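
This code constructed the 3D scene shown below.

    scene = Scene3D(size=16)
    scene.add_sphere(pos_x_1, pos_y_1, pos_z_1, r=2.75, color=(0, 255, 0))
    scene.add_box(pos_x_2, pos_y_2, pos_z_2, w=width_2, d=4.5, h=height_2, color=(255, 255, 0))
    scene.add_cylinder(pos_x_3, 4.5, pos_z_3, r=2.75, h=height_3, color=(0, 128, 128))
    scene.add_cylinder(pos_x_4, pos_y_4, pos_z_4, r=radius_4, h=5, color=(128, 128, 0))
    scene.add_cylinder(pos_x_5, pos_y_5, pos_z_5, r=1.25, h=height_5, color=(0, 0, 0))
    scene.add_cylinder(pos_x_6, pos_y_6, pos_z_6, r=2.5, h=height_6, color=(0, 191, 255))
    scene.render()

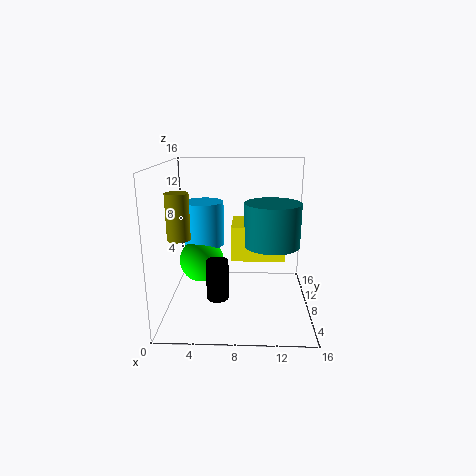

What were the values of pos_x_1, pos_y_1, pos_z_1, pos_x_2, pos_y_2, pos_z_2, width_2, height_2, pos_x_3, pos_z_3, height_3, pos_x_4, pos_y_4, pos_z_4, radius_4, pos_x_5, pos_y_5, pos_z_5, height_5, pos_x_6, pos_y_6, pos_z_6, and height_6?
pos_x_1 = 3.25, pos_y_1 = 11.75, pos_z_1 = 3.75, pos_x_2 = 7.5, pos_y_2 = 3.75, pos_z_2 = 7, width_2 = 5.25, height_2 = 3.5, pos_x_3 = 11.5, pos_z_3 = 8.5, height_3 = 4.25, pos_x_4 = 1.75, pos_y_4 = 6.5, pos_z_4 = 8.25, radius_4 = 1.25, pos_x_5 = 5.75, pos_y_5 = 6.75, pos_z_5 = 1.25, height_5 = 4.5, pos_x_6 = 3.5, pos_y_6 = 13, pos_z_6 = 5.5, height_6 = 5.5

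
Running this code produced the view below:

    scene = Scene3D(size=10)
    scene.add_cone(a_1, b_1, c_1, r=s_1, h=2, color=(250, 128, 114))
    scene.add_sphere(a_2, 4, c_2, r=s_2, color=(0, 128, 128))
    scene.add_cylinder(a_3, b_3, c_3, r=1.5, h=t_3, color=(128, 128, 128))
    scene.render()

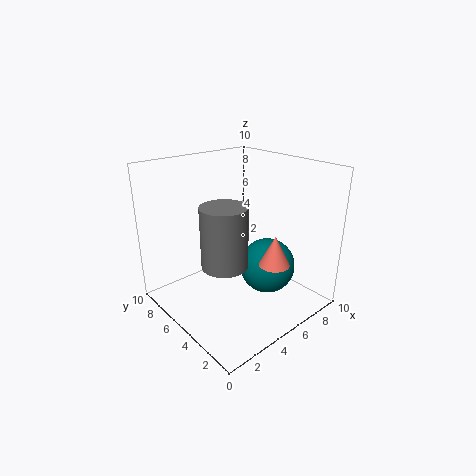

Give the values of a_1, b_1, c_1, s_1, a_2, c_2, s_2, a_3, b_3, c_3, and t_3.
a_1 = 5.5; b_1 = 2; c_1 = 4; s_1 = 1; a_2 = 7; c_2 = 2.5; s_2 = 2; a_3 = 3; b_3 = 4; c_3 = 4; t_3 = 4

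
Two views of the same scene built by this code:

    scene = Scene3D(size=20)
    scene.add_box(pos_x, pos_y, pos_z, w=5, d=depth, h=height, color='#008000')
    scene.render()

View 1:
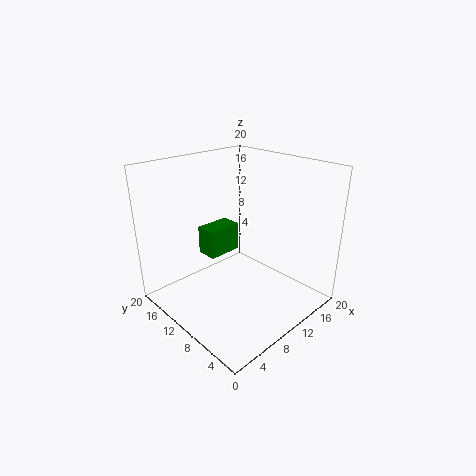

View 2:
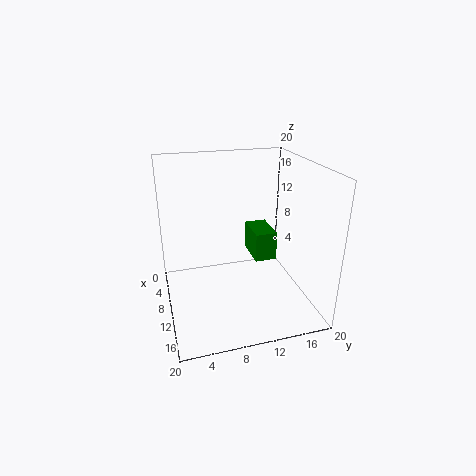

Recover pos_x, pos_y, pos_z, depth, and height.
pos_x = 7; pos_y = 12; pos_z = 7; depth = 3; height = 4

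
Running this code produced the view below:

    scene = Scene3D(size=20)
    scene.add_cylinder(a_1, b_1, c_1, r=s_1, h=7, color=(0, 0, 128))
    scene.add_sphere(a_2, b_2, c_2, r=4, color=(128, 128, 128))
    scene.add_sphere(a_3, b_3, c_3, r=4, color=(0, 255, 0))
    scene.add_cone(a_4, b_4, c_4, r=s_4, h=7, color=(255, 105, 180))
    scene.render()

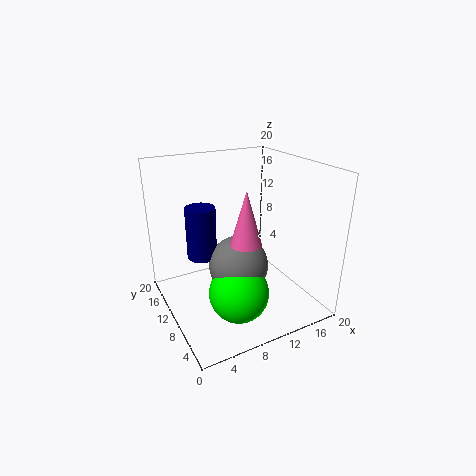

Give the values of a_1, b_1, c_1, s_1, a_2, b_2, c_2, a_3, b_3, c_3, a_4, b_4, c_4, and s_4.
a_1 = 5; b_1 = 11; c_1 = 8; s_1 = 2; a_2 = 9; b_2 = 8; c_2 = 7; a_3 = 8; b_3 = 6; c_3 = 4; a_4 = 9; b_4 = 6; c_4 = 11; s_4 = 2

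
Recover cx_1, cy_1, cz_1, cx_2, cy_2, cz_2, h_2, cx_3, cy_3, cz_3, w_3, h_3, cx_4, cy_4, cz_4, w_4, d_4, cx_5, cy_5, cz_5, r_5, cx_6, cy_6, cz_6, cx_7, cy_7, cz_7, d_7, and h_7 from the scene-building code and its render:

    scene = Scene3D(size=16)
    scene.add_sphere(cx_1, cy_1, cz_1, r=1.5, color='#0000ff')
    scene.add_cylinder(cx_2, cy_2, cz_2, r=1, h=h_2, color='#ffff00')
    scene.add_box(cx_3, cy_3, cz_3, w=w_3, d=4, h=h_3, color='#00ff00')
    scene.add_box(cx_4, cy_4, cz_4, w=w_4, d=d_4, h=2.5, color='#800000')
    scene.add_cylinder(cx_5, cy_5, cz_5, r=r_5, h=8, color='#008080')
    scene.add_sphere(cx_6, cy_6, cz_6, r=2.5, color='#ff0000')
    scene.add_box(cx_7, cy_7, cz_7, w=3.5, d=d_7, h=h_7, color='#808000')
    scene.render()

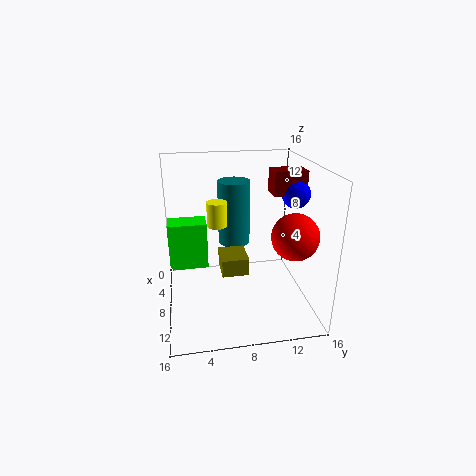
cx_1 = 9, cy_1 = 14, cz_1 = 13, cx_2 = 10, cy_2 = 5.5, cz_2 = 10.5, h_2 = 2.5, cx_3 = 7, cy_3 = 0.5, cz_3 = 5.5, w_3 = 2.5, h_3 = 5, cx_4 = 7, cy_4 = 11.5, cz_4 = 13, w_4 = 2.5, d_4 = 3.5, cx_5 = 2.5, cy_5 = 8.5, cz_5 = 5, r_5 = 2, cx_6 = 11, cy_6 = 13.5, cz_6 = 9, cx_7 = 6, cy_7 = 6, cz_7 = 4, d_7 = 3, h_7 = 2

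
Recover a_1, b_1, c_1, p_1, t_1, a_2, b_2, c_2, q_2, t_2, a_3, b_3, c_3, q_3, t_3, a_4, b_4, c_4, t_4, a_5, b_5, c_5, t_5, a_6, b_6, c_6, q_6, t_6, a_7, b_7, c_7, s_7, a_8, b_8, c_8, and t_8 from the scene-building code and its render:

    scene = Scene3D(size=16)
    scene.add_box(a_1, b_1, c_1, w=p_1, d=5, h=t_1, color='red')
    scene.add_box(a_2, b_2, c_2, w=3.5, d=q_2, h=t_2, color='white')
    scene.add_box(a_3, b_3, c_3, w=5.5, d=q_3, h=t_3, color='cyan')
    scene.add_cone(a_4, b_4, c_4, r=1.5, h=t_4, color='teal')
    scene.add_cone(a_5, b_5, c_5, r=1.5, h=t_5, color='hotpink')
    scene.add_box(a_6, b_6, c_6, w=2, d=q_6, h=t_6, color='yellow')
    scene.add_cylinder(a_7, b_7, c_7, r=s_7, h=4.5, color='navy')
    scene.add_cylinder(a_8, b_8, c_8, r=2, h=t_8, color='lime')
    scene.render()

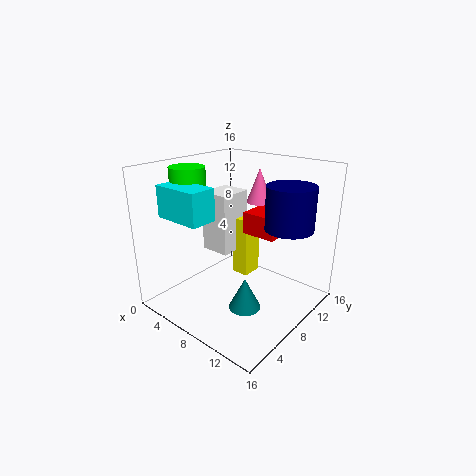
a_1 = 7.5; b_1 = 9.5; c_1 = 8; p_1 = 4; t_1 = 2.5; a_2 = 3; b_2 = 7.5; c_2 = 5.5; q_2 = 4; t_2 = 7; a_3 = 1.5; b_3 = 2.5; c_3 = 10.5; q_3 = 3; t_3 = 3.5; a_4 = 13; b_4 = 3; c_4 = 4; t_4 = 3; a_5 = 7.5; b_5 = 12.5; c_5 = 11; t_5 = 4; a_6 = 6; b_6 = 9.5; c_6 = 2.5; q_6 = 2.5; t_6 = 7; a_7 = 13.5; b_7 = 9.5; c_7 = 10; s_7 = 2.5; a_8 = 2.5; b_8 = 6; c_8 = 11.5; t_8 = 4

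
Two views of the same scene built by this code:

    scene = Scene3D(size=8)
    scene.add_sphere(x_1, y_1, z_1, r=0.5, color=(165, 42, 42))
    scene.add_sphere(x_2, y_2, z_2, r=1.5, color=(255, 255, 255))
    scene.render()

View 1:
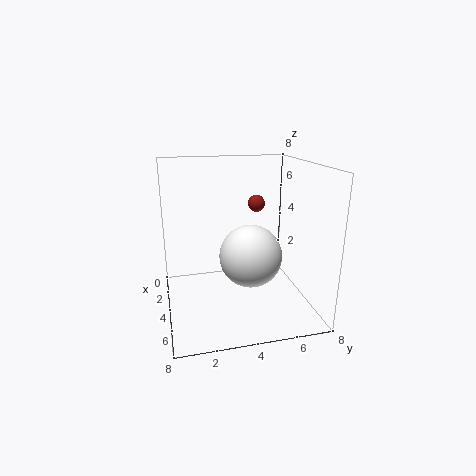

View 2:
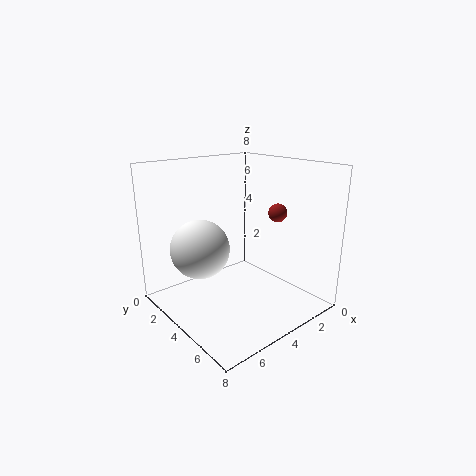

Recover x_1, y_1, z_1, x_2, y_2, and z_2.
x_1 = 2.5; y_1 = 5.5; z_1 = 5.5; x_2 = 6.5; y_2 = 4; z_2 = 4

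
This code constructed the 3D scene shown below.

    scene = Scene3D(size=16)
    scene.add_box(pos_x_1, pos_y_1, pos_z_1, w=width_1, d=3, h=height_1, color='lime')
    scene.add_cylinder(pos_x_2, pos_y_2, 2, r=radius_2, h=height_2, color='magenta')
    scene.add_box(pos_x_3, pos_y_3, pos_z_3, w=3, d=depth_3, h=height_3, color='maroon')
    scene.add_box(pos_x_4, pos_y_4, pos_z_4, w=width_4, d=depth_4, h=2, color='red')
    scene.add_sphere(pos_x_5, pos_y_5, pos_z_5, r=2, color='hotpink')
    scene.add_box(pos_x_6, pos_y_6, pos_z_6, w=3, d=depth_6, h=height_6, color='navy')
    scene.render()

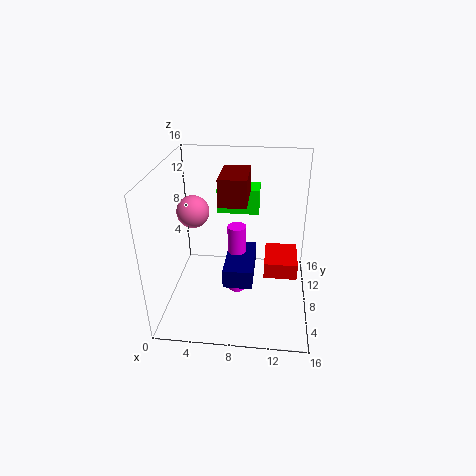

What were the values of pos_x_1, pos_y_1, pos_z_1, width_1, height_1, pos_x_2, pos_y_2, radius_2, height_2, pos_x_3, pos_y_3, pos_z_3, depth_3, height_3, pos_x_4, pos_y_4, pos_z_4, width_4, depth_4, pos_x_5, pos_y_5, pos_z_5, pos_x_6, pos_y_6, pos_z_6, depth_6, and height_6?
pos_x_1 = 5; pos_y_1 = 12; pos_z_1 = 9; width_1 = 5; height_1 = 3; pos_x_2 = 8; pos_y_2 = 7; radius_2 = 1; height_2 = 8; pos_x_3 = 6; pos_y_3 = 7; pos_z_3 = 12; depth_3 = 5; height_3 = 3; pos_x_4 = 11; pos_y_4 = 9; pos_z_4 = 2; width_4 = 4; depth_4 = 5; pos_x_5 = 2; pos_y_5 = 12; pos_z_5 = 9; pos_x_6 = 7; pos_y_6 = 3; pos_z_6 = 5; depth_6 = 6; height_6 = 2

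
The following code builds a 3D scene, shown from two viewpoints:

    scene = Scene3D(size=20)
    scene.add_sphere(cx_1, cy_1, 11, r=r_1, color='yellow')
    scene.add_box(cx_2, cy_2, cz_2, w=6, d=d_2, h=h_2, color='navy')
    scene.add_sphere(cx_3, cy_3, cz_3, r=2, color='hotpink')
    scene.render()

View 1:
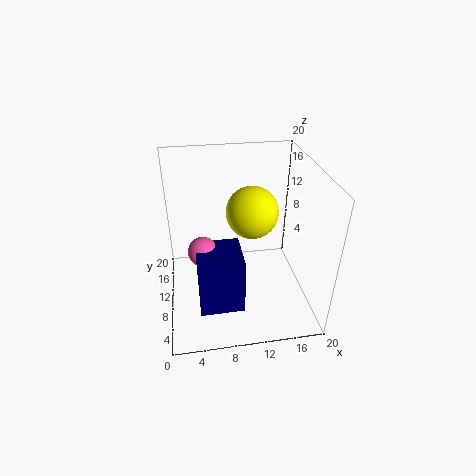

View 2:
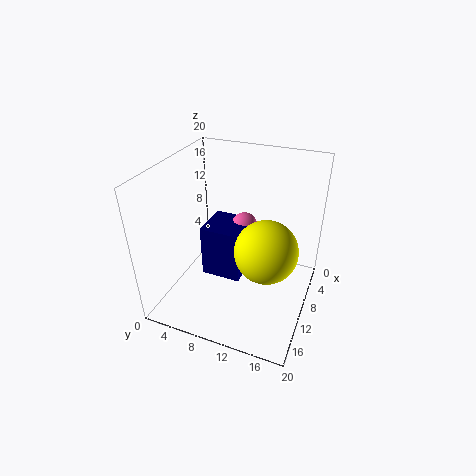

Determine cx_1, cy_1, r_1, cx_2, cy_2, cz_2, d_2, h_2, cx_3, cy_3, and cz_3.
cx_1 = 13; cy_1 = 15; r_1 = 4; cx_2 = 4; cy_2 = 4; cz_2 = 2; d_2 = 6; h_2 = 8; cx_3 = 5; cy_3 = 9; cz_3 = 9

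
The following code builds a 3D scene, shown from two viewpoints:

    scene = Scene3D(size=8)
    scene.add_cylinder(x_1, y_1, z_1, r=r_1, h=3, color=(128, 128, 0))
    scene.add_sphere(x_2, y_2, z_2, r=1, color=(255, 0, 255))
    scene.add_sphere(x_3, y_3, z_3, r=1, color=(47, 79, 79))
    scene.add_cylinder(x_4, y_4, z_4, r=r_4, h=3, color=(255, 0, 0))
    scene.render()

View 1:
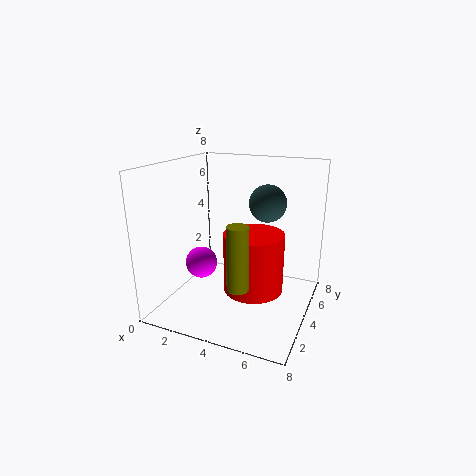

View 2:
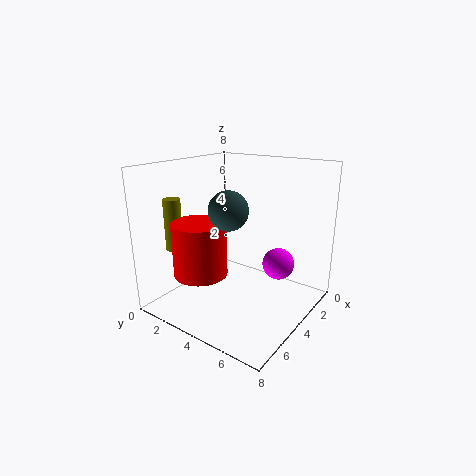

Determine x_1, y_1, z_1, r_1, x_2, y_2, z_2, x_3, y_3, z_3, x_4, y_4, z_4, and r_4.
x_1 = 5.5, y_1 = 0.5, z_1 = 3, r_1 = 0.5, x_2 = 1, y_2 = 5, z_2 = 1.5, x_3 = 5.5, y_3 = 4.5, z_3 = 6, x_4 = 5.5, y_4 = 2.5, z_4 = 2, r_4 = 1.5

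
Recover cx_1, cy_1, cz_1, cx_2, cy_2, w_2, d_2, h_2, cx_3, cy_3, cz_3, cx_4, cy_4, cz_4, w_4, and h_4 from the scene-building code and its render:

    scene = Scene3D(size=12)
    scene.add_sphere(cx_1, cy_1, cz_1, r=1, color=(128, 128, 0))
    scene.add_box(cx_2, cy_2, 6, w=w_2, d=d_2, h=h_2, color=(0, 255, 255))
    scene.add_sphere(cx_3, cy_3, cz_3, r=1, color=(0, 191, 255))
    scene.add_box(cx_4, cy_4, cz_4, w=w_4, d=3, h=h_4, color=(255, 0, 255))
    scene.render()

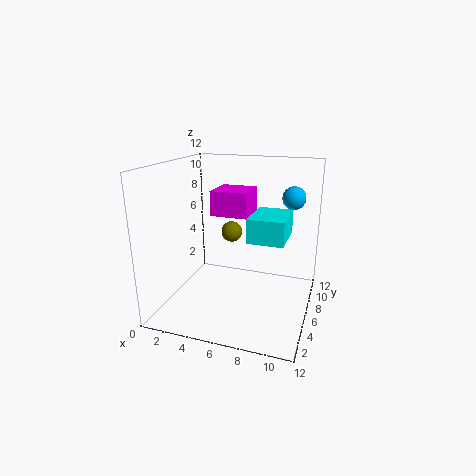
cx_1 = 4; cy_1 = 10; cz_1 = 5; cx_2 = 7; cy_2 = 5; w_2 = 3; d_2 = 4; h_2 = 2; cx_3 = 10; cy_3 = 9; cz_3 = 9; cx_4 = 4; cy_4 = 5; cz_4 = 8; w_4 = 3; h_4 = 2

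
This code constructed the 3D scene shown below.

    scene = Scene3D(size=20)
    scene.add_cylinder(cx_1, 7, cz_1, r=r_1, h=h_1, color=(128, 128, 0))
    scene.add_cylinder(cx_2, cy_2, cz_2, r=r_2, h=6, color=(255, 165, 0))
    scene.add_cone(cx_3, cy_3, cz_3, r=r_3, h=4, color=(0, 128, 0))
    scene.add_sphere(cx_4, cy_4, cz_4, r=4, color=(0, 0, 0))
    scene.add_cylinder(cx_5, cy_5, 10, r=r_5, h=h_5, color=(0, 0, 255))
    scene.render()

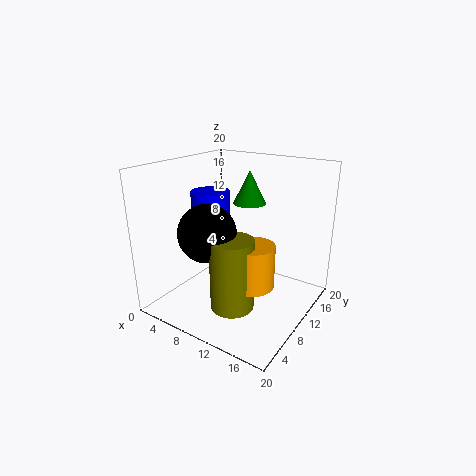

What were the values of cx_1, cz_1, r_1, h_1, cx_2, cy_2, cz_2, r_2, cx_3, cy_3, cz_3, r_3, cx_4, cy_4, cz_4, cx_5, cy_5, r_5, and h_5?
cx_1 = 11; cz_1 = 1; r_1 = 3; h_1 = 10; cx_2 = 13; cy_2 = 9; cz_2 = 4; r_2 = 3; cx_3 = 13; cy_3 = 8; cz_3 = 16; r_3 = 2; cx_4 = 7; cy_4 = 7; cz_4 = 11; cx_5 = 3; cy_5 = 13; r_5 = 3; h_5 = 5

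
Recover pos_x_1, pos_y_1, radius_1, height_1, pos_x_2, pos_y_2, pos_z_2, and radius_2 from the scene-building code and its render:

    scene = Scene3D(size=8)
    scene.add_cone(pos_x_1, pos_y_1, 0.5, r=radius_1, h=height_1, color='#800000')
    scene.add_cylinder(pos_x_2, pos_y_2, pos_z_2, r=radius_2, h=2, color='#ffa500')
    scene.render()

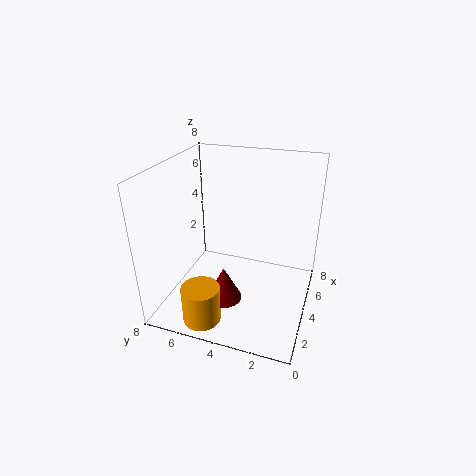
pos_x_1 = 3
pos_y_1 = 4.5
radius_1 = 1
height_1 = 2
pos_x_2 = 1
pos_y_2 = 5
pos_z_2 = 0.5
radius_2 = 1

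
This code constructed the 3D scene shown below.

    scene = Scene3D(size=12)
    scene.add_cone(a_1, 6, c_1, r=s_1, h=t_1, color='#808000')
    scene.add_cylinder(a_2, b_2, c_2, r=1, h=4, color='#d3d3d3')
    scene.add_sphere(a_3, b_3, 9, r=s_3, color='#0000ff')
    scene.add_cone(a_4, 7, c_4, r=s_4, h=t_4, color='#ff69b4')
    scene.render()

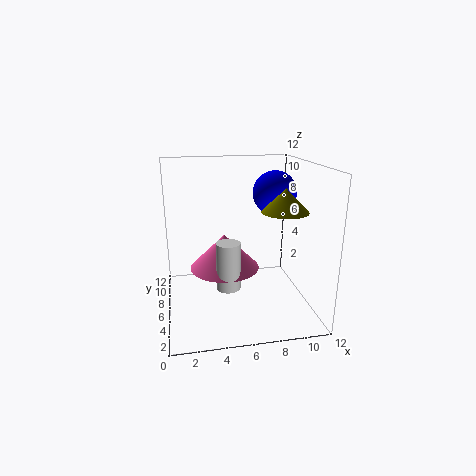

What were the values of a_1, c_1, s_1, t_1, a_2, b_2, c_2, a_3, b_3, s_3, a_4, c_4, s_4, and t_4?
a_1 = 10; c_1 = 8; s_1 = 2; t_1 = 2; a_2 = 5; b_2 = 5; c_2 = 2; a_3 = 10; b_3 = 9; s_3 = 2; a_4 = 5; c_4 = 3; s_4 = 3; t_4 = 3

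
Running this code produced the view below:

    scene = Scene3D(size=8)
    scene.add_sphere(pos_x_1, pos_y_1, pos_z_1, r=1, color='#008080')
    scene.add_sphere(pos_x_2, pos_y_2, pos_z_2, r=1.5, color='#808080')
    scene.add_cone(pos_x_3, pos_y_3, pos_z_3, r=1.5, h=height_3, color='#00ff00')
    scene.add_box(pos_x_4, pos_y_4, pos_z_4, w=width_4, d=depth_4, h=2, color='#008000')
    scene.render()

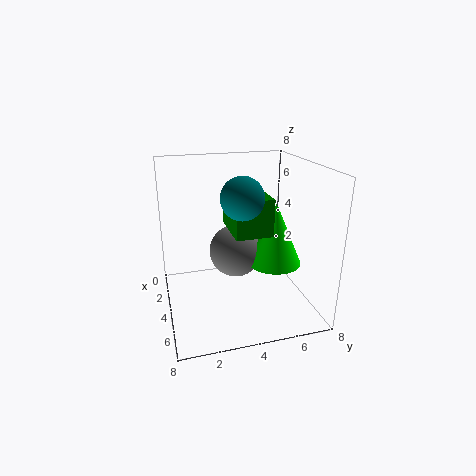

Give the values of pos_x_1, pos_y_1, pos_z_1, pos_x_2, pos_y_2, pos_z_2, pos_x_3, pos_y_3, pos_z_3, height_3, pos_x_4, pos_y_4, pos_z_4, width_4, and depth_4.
pos_x_1 = 6.5, pos_y_1 = 3.5, pos_z_1 = 7, pos_x_2 = 3.5, pos_y_2 = 4, pos_z_2 = 3, pos_x_3 = 4.5, pos_y_3 = 6, pos_z_3 = 2.5, height_3 = 3.5, pos_x_4 = 2.5, pos_y_4 = 3.5, pos_z_4 = 4.5, width_4 = 3, depth_4 = 2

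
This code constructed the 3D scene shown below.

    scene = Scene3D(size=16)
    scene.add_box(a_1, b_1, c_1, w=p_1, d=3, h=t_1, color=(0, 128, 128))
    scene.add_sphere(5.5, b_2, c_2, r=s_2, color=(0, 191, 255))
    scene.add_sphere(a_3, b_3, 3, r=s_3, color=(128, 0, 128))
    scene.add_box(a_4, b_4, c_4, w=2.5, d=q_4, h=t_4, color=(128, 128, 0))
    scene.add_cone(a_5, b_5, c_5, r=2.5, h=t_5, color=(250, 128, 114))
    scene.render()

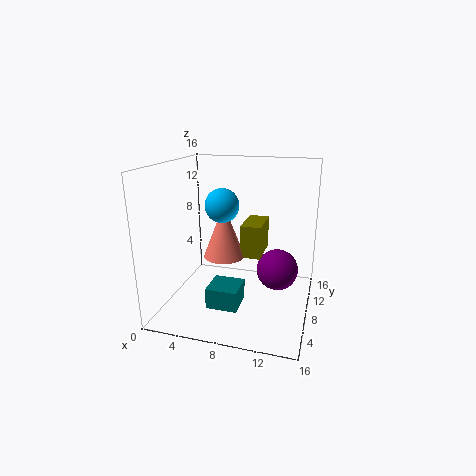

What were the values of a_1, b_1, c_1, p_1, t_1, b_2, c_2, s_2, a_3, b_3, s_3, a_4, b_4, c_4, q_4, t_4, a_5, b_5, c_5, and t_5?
a_1 = 7
b_1 = 0.5
c_1 = 3.5
p_1 = 3
t_1 = 2
b_2 = 10
c_2 = 11
s_2 = 2
a_3 = 12
b_3 = 11.5
s_3 = 2.5
a_4 = 7.5
b_4 = 10.5
c_4 = 4.5
q_4 = 5
t_4 = 4
a_5 = 5.5
b_5 = 10.5
c_5 = 4.5
t_5 = 6.5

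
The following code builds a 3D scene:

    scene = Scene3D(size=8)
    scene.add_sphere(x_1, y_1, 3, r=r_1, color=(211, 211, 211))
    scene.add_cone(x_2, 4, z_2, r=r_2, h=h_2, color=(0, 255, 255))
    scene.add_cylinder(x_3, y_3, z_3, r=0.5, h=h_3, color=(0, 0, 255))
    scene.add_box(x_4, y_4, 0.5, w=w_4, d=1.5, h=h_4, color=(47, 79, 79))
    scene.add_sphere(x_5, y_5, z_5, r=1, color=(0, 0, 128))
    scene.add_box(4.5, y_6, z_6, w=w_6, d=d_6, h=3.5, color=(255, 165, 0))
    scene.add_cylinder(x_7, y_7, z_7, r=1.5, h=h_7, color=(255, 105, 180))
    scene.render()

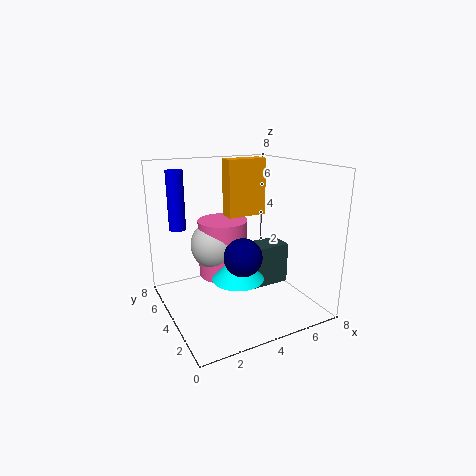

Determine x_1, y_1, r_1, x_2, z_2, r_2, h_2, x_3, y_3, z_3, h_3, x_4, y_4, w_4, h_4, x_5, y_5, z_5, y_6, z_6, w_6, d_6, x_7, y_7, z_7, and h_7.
x_1 = 3.5; y_1 = 6; r_1 = 1.5; x_2 = 4; z_2 = 1.5; r_2 = 1.5; h_2 = 1.5; x_3 = 1.5; y_3 = 7; z_3 = 4; h_3 = 3.5; x_4 = 5; y_4 = 4; w_4 = 2.5; h_4 = 2.5; x_5 = 3.5; y_5 = 2.5; z_5 = 3.5; y_6 = 6; z_6 = 4.5; w_6 = 2.5; d_6 = 1; x_7 = 4; y_7 = 6; z_7 = 1; h_7 = 3.5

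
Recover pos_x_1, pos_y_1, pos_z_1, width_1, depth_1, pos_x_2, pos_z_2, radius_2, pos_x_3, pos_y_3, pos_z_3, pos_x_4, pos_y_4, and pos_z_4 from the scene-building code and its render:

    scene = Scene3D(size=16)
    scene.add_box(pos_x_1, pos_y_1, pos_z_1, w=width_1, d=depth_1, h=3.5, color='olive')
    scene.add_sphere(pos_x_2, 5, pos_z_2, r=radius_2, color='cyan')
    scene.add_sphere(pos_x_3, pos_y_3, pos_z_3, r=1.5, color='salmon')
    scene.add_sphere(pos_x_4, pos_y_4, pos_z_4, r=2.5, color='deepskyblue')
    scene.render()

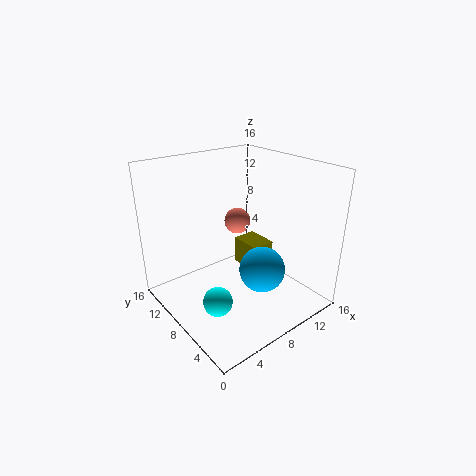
pos_x_1 = 11.5
pos_y_1 = 9
pos_z_1 = 1.5
width_1 = 3
depth_1 = 4
pos_x_2 = 3
pos_z_2 = 3.5
radius_2 = 1.5
pos_x_3 = 9.5
pos_y_3 = 10
pos_z_3 = 9
pos_x_4 = 9
pos_y_4 = 5
pos_z_4 = 5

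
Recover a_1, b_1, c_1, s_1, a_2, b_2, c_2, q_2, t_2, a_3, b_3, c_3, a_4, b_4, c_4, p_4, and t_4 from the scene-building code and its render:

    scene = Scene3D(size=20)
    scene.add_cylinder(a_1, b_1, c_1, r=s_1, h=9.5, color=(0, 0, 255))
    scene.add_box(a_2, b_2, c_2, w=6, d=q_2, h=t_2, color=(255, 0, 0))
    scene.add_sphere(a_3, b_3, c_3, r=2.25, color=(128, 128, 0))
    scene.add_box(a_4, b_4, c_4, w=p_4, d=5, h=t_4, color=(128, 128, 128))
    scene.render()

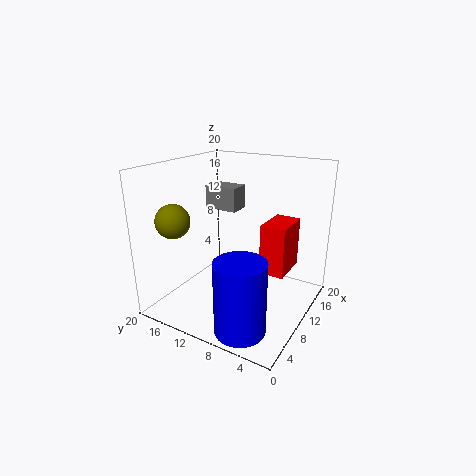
a_1 = 3.25
b_1 = 5.75
c_1 = 0.75
s_1 = 3.25
a_2 = 12.75
b_2 = 4.25
c_2 = 3.75
q_2 = 3.75
t_2 = 7.5
a_3 = 3.75
b_3 = 16
c_3 = 13.25
a_4 = 12.75
b_4 = 12.25
c_4 = 12.5
p_4 = 3.25
t_4 = 3.5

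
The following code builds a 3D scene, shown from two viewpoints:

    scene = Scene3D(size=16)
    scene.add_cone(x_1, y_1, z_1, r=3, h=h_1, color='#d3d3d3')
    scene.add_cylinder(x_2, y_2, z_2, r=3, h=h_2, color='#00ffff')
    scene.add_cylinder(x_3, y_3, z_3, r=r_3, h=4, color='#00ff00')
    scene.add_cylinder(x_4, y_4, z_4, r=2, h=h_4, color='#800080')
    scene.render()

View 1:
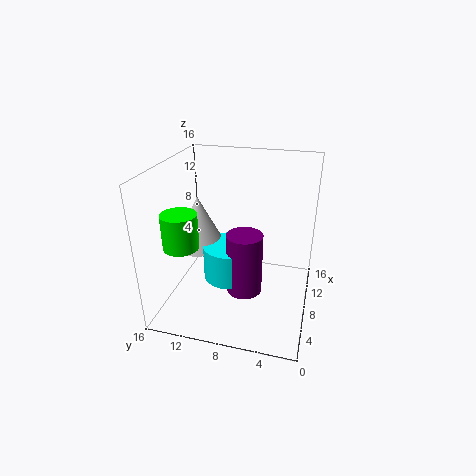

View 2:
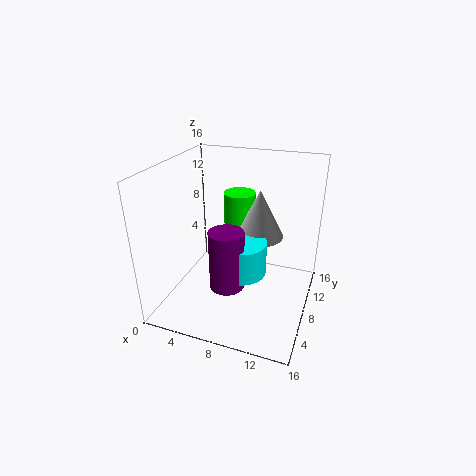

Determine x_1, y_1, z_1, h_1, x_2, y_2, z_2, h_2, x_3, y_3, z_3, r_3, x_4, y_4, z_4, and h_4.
x_1 = 9
y_1 = 13
z_1 = 6
h_1 = 6
x_2 = 8
y_2 = 9
z_2 = 3
h_2 = 4
x_3 = 6
y_3 = 14
z_3 = 7
r_3 = 2
x_4 = 7
y_4 = 7
z_4 = 2
h_4 = 7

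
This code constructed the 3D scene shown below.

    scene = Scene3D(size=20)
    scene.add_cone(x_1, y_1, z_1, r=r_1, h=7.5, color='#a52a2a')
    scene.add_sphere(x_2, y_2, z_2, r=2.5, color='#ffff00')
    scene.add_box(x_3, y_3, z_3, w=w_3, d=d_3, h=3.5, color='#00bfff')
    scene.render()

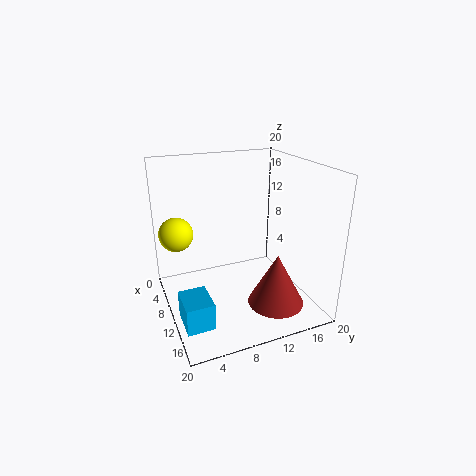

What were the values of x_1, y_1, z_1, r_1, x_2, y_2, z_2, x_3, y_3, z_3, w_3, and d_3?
x_1 = 13.5
y_1 = 14.5
z_1 = 0.5
r_1 = 4
x_2 = 4.5
y_2 = 2.5
z_2 = 9.5
x_3 = 13
y_3 = 0.5
z_3 = 2
w_3 = 4.5
d_3 = 3.5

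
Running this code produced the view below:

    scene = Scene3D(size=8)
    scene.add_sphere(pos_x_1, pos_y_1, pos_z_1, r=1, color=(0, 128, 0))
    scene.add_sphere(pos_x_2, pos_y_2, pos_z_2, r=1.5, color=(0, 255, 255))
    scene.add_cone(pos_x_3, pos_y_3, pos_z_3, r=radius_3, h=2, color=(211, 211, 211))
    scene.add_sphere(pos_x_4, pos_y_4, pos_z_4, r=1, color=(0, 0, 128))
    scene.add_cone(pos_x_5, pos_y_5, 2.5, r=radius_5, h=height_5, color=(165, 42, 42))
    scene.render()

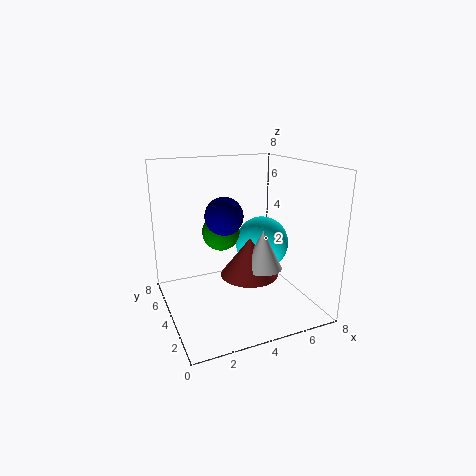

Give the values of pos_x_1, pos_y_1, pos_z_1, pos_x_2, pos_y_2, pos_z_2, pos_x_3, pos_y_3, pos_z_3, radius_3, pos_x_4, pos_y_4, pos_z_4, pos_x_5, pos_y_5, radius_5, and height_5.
pos_x_1 = 3; pos_y_1 = 4; pos_z_1 = 4.5; pos_x_2 = 5.5; pos_y_2 = 4; pos_z_2 = 3.5; pos_x_3 = 4.5; pos_y_3 = 2; pos_z_3 = 3; radius_3 = 1; pos_x_4 = 3; pos_y_4 = 3.5; pos_z_4 = 5.5; pos_x_5 = 4; pos_y_5 = 2.5; radius_5 = 1.5; height_5 = 2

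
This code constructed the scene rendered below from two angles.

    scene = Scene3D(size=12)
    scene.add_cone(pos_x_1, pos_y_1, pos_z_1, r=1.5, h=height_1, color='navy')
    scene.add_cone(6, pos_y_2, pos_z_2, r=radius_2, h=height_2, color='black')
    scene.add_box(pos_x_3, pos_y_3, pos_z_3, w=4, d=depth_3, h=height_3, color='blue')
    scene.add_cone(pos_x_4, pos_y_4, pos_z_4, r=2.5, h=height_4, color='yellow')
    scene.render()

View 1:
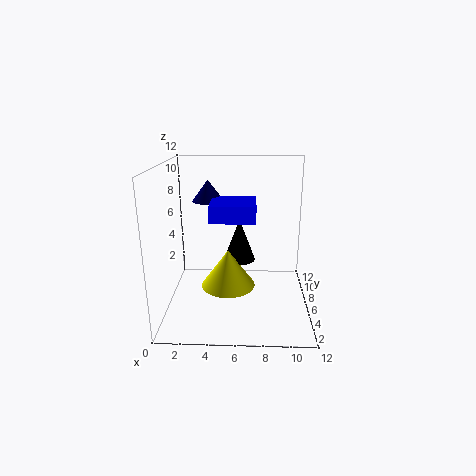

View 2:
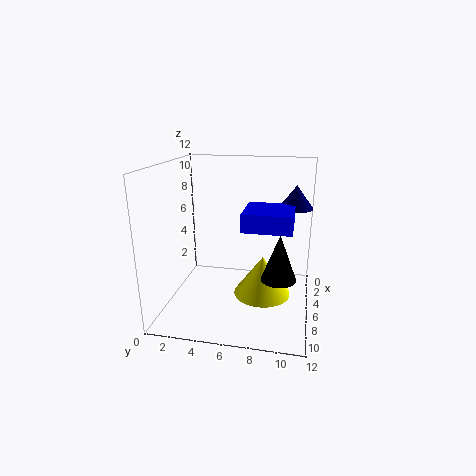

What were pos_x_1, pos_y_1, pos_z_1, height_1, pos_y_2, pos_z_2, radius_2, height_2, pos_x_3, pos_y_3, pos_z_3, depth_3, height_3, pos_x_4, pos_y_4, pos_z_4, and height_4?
pos_x_1 = 3; pos_y_1 = 10.5; pos_z_1 = 8; height_1 = 2; pos_y_2 = 9.5; pos_z_2 = 2.5; radius_2 = 1.5; height_2 = 4; pos_x_3 = 3.5; pos_y_3 = 6.5; pos_z_3 = 7; depth_3 = 4; height_3 = 1.5; pos_x_4 = 5; pos_y_4 = 8; pos_z_4 = 0.5; height_4 = 3.5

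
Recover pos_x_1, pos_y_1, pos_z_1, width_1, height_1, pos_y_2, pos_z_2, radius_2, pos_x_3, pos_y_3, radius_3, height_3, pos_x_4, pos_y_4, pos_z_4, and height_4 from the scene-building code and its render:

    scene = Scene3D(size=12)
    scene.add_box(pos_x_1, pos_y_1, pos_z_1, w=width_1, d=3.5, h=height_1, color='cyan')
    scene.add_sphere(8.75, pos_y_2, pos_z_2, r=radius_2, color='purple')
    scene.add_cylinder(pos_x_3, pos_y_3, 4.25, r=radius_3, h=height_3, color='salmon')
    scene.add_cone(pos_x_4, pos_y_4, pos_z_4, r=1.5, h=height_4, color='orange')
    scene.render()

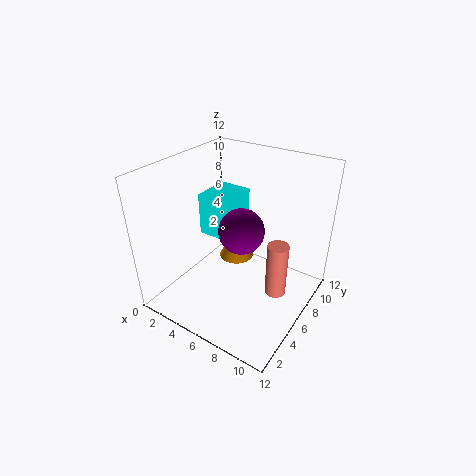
pos_x_1 = 1.75
pos_y_1 = 6.25
pos_z_1 = 5
width_1 = 3
height_1 = 3.75
pos_y_2 = 2.25
pos_z_2 = 9.5
radius_2 = 1.5
pos_x_3 = 10.75
pos_y_3 = 3.75
radius_3 = 0.75
height_3 = 4
pos_x_4 = 5
pos_y_4 = 7.25
pos_z_4 = 3.25
height_4 = 3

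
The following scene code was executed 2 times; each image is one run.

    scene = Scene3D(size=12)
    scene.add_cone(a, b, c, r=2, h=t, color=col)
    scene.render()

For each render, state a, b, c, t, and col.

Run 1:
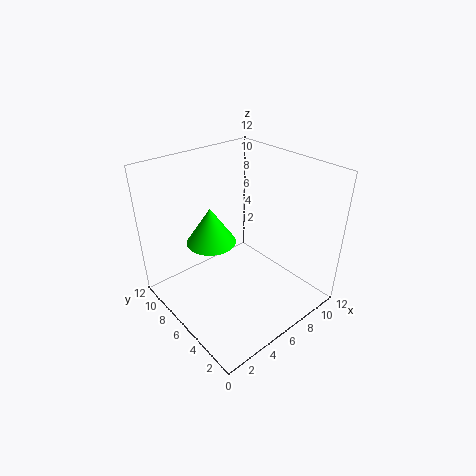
a = 4, b = 7, c = 6, t = 3, col = 'lime'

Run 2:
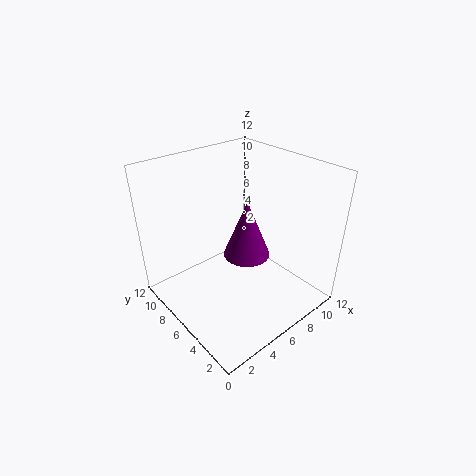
a = 7, b = 6, c = 4, t = 5, col = 'purple'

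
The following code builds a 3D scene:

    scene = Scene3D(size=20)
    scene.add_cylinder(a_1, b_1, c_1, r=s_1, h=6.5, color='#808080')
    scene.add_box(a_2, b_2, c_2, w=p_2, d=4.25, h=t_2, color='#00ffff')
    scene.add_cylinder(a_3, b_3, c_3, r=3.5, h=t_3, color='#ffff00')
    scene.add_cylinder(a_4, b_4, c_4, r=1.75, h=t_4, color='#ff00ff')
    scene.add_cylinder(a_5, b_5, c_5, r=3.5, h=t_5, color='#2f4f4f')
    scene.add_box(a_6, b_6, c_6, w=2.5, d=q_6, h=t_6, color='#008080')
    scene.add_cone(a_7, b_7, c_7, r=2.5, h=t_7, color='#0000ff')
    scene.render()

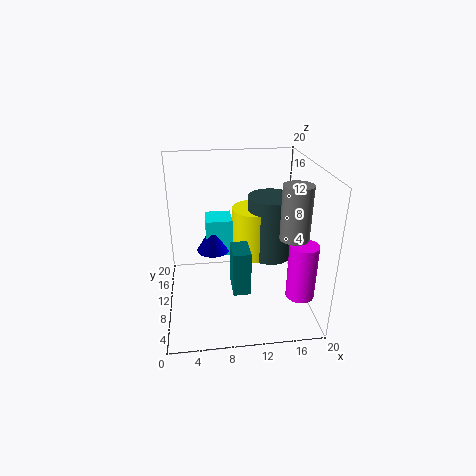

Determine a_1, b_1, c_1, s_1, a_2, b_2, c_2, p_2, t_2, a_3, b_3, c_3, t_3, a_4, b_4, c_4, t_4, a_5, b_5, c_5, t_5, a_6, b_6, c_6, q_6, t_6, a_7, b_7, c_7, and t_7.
a_1 = 15.75
b_1 = 3.25
c_1 = 13
s_1 = 1.75
a_2 = 5.75
b_2 = 14
c_2 = 5
p_2 = 4
t_2 = 5.75
a_3 = 13.25
b_3 = 14.5
c_3 = 5
t_3 = 7.5
a_4 = 16.75
b_4 = 2.25
c_4 = 5.5
t_4 = 7
a_5 = 15.5
b_5 = 13.75
c_5 = 5
t_5 = 9.5
a_6 = 9
b_6 = 7.25
c_6 = 2.25
q_6 = 4
t_6 = 6.5
a_7 = 6.75
b_7 = 14.75
c_7 = 5.75
t_7 = 4.25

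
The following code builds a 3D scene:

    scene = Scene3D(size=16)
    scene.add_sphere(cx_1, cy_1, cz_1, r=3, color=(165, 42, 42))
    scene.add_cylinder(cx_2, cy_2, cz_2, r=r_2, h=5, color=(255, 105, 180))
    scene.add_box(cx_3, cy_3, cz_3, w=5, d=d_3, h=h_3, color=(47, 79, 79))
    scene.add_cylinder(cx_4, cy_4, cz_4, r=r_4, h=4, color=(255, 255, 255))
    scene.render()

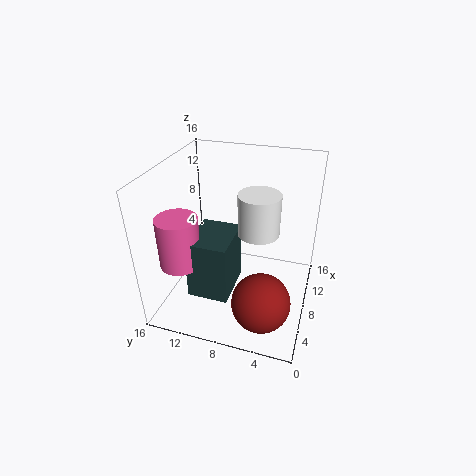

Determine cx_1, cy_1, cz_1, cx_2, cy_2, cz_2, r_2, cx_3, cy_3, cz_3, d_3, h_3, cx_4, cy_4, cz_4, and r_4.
cx_1 = 3; cy_1 = 4; cz_1 = 4; cx_2 = 2; cy_2 = 12; cz_2 = 8; r_2 = 2; cx_3 = 1; cy_3 = 7; cz_3 = 5; d_3 = 4; h_3 = 6; cx_4 = 5; cy_4 = 5; cz_4 = 11; r_4 = 2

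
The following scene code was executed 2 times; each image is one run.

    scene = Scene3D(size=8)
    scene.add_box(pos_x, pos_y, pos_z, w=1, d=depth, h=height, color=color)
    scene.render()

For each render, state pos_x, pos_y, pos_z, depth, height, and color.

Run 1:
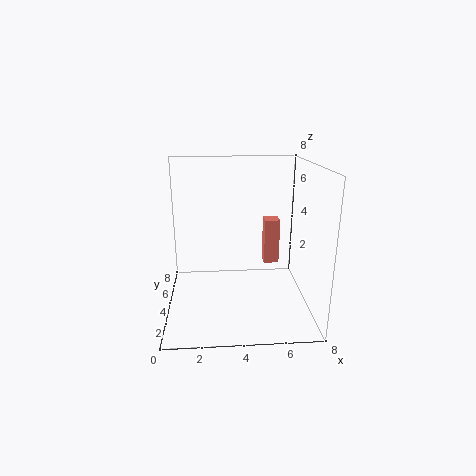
pos_x = 6
pos_y = 7
pos_z = 1
depth = 1
height = 3
color = 'salmon'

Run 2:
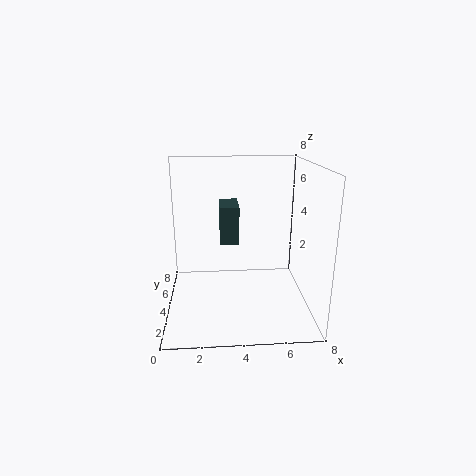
pos_x = 3
pos_y = 3
pos_z = 4
depth = 2
height = 2
color = 'darkslategray'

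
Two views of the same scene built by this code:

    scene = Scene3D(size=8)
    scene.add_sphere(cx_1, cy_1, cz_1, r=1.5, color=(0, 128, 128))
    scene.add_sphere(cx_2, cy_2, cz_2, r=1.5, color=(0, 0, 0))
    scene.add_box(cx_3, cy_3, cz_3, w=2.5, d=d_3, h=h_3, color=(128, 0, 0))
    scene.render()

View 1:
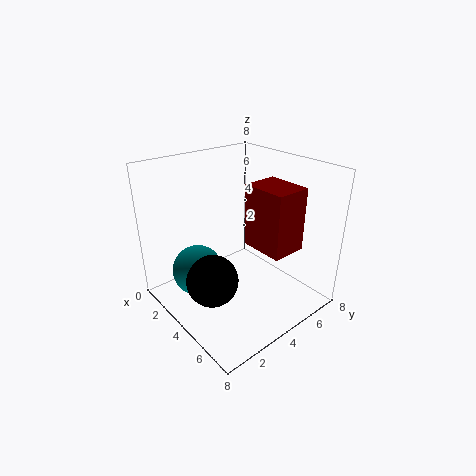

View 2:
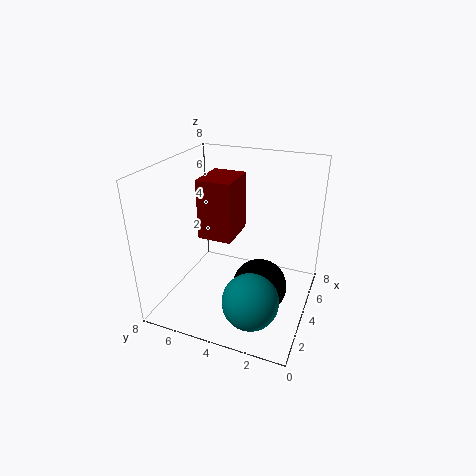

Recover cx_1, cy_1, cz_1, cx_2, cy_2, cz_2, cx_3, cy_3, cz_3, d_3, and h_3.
cx_1 = 2
cy_1 = 2.5
cz_1 = 1.5
cx_2 = 3.5
cy_2 = 2.5
cz_2 = 1.5
cx_3 = 4
cy_3 = 4.5
cz_3 = 3.5
d_3 = 2
h_3 = 3.5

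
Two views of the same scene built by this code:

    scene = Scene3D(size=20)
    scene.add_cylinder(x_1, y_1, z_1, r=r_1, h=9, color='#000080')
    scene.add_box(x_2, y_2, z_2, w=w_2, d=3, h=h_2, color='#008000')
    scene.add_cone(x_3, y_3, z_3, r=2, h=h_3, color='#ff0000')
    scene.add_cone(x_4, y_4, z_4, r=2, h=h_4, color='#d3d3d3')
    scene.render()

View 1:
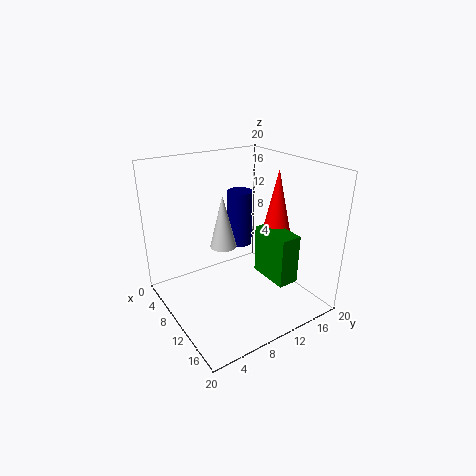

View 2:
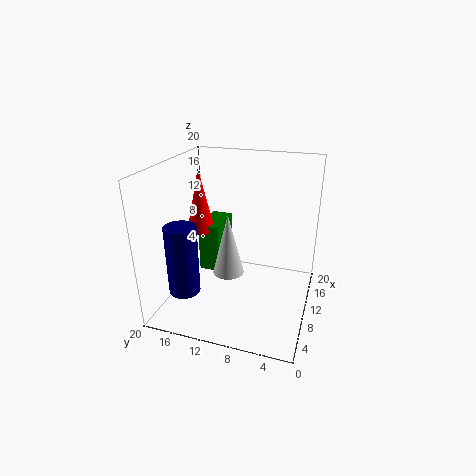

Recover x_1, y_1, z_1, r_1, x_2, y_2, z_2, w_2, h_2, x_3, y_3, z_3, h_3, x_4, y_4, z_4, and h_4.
x_1 = 3; y_1 = 15; z_1 = 5; r_1 = 2; x_2 = 10; y_2 = 13; z_2 = 4; w_2 = 6; h_2 = 7; x_3 = 11; y_3 = 16; z_3 = 10; h_3 = 9; x_4 = 6; y_4 = 10; z_4 = 7; h_4 = 8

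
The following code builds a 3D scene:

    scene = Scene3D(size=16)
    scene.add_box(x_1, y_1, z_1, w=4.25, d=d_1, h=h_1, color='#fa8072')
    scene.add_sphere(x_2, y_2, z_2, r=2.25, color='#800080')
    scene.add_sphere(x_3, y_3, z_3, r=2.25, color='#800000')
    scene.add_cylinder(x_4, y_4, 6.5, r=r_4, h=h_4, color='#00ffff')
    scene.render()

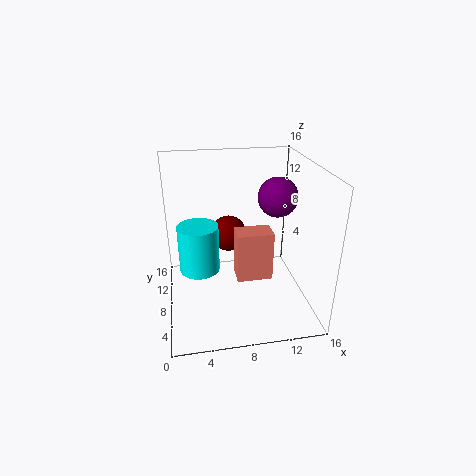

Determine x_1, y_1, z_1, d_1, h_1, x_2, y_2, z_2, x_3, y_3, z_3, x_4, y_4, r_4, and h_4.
x_1 = 8
y_1 = 8
z_1 = 2
d_1 = 2.75
h_1 = 6
x_2 = 12.75
y_2 = 9.25
z_2 = 12
x_3 = 7.75
y_3 = 13.25
z_3 = 6
x_4 = 3.5
y_4 = 5
r_4 = 2
h_4 = 4.75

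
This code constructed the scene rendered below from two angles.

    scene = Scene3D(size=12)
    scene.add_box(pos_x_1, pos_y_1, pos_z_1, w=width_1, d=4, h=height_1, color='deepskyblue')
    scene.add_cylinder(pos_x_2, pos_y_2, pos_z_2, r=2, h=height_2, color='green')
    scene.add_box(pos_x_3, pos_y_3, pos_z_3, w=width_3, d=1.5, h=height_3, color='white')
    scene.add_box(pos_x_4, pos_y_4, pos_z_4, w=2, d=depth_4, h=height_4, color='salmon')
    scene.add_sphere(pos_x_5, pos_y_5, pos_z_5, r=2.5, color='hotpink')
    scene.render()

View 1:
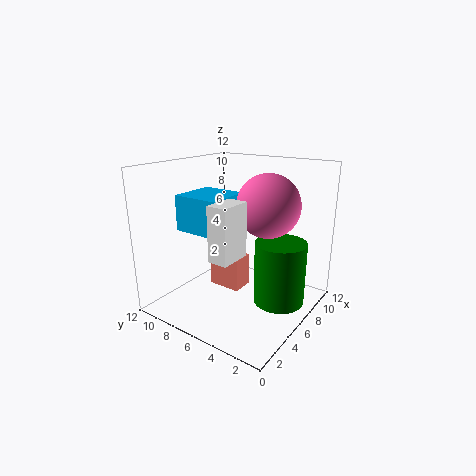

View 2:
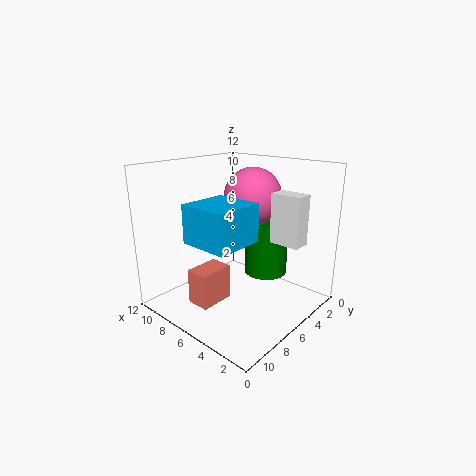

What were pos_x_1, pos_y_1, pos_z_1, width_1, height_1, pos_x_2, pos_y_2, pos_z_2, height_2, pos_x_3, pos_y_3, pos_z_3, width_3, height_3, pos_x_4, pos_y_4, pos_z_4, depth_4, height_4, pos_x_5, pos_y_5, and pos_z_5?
pos_x_1 = 3.5
pos_y_1 = 6.5
pos_z_1 = 6.5
width_1 = 4
height_1 = 3
pos_x_2 = 6
pos_y_2 = 2
pos_z_2 = 1.5
height_2 = 5
pos_x_3 = 1
pos_y_3 = 3.5
pos_z_3 = 6
width_3 = 2.5
height_3 = 4
pos_x_4 = 6.5
pos_y_4 = 6.5
pos_z_4 = 0.5
depth_4 = 3
height_4 = 3
pos_x_5 = 6.5
pos_y_5 = 3.5
pos_z_5 = 9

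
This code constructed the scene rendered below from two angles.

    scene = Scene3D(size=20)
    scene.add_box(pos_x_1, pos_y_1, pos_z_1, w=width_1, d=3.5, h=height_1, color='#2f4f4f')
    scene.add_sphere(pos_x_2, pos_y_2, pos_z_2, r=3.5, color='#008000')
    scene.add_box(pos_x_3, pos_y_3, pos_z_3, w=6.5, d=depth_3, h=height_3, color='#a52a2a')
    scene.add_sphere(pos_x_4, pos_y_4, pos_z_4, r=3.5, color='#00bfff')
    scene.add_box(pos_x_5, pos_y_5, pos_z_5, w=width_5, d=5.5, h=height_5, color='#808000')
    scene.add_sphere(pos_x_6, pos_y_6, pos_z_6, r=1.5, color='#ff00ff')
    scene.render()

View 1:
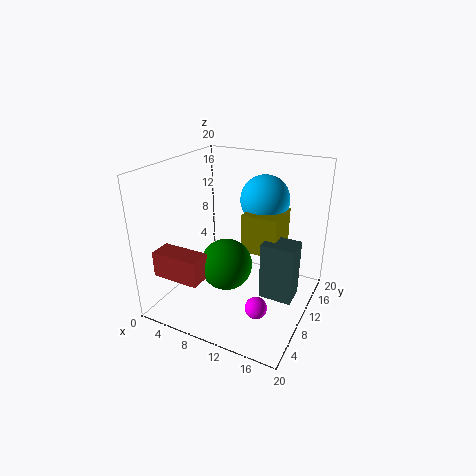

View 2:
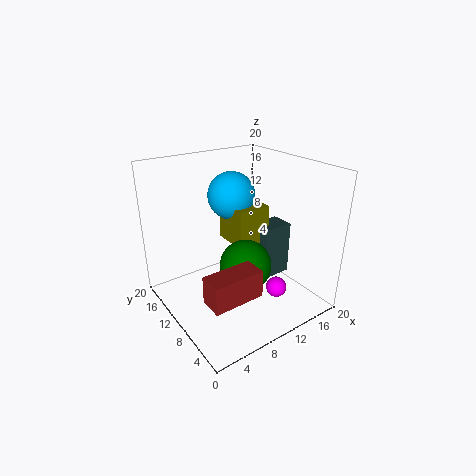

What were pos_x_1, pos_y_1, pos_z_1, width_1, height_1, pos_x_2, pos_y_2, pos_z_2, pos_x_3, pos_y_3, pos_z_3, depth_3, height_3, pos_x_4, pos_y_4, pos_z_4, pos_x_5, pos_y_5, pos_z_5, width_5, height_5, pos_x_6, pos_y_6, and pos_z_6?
pos_x_1 = 14, pos_y_1 = 8.5, pos_z_1 = 2.5, width_1 = 4.5, height_1 = 8, pos_x_2 = 9.5, pos_y_2 = 7.5, pos_z_2 = 7, pos_x_3 = 1.5, pos_y_3 = 2, pos_z_3 = 6, depth_3 = 3, height_3 = 3.5, pos_x_4 = 12, pos_y_4 = 14.5, pos_z_4 = 14.5, pos_x_5 = 10.5, pos_y_5 = 10, pos_z_5 = 8, width_5 = 5, height_5 = 5.5, pos_x_6 = 14.5, pos_y_6 = 6.5, pos_z_6 = 2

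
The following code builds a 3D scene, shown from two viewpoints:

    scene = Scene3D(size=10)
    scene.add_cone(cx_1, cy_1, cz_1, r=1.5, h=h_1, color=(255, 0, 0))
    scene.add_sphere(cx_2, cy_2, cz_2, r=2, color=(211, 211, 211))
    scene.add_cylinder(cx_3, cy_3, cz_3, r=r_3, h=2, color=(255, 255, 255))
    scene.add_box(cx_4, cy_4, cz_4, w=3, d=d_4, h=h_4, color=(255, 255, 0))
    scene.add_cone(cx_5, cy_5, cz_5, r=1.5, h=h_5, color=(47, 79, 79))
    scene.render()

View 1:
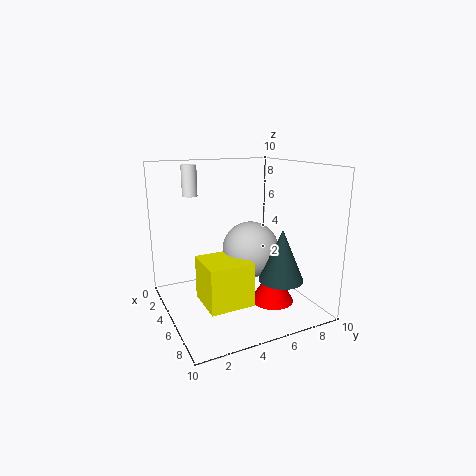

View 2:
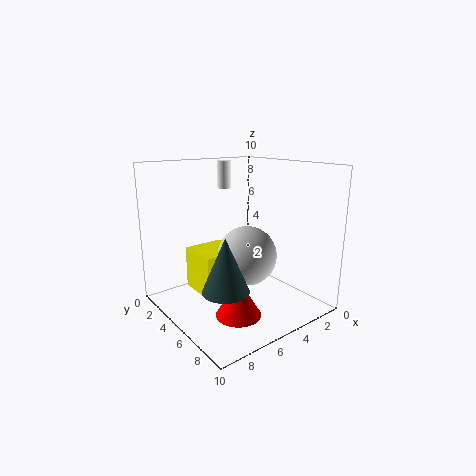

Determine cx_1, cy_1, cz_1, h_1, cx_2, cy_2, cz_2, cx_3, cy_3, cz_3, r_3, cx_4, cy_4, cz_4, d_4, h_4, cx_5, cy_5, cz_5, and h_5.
cx_1 = 6.5
cy_1 = 7
cz_1 = 0.5
h_1 = 2.5
cx_2 = 5
cy_2 = 6
cz_2 = 4
cx_3 = 4
cy_3 = 2
cz_3 = 8
r_3 = 0.5
cx_4 = 4.5
cy_4 = 2
cz_4 = 1
d_4 = 3
h_4 = 3
cx_5 = 7.5
cy_5 = 7
cz_5 = 2.5
h_5 = 3.5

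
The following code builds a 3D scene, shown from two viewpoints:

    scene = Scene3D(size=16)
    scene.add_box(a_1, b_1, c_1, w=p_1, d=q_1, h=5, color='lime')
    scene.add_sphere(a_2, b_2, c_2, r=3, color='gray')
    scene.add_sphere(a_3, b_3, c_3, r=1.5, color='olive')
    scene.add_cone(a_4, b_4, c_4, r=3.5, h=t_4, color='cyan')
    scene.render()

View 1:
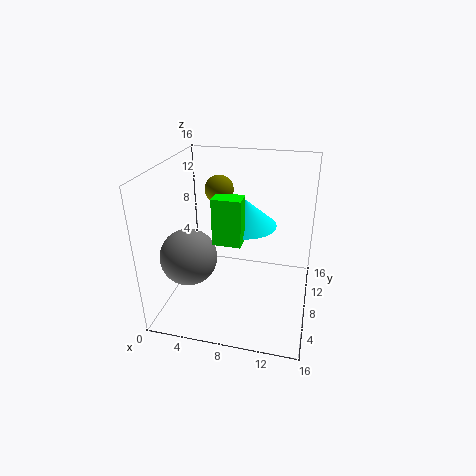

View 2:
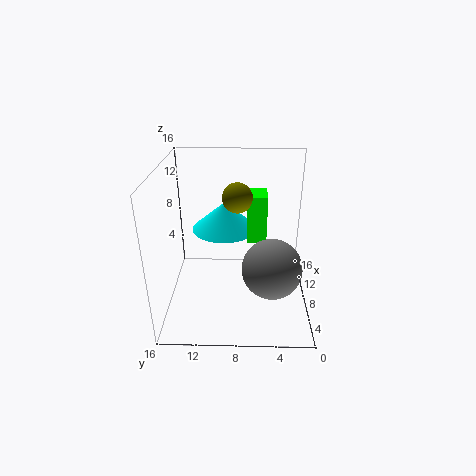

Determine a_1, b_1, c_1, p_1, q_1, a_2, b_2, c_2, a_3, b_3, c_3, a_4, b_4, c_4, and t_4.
a_1 = 6, b_1 = 5, c_1 = 8.5, p_1 = 3, q_1 = 2, a_2 = 3.5, b_2 = 4.5, c_2 = 7, a_3 = 6, b_3 = 8, c_3 = 13.5, a_4 = 8.5, b_4 = 9.5, c_4 = 9, t_4 = 3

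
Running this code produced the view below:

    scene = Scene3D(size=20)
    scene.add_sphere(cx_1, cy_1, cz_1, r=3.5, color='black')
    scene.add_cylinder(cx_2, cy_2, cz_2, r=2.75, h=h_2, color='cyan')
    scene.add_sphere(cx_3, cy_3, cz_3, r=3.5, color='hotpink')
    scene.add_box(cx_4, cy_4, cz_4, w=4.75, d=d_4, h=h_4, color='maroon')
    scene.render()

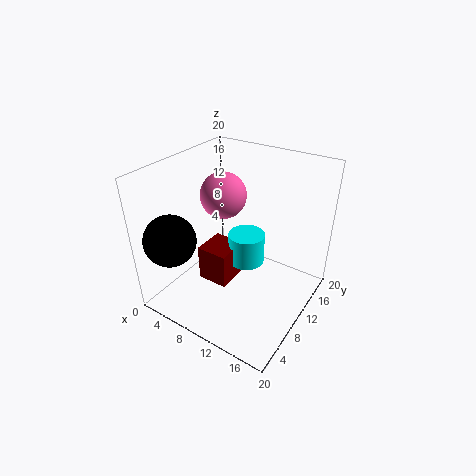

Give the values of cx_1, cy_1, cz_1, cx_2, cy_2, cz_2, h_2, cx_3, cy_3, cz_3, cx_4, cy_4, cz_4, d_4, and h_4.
cx_1 = 3.5
cy_1 = 3.5
cz_1 = 10.75
cx_2 = 9.25
cy_2 = 13.5
cz_2 = 3.75
h_2 = 4.75
cx_3 = 4.75
cy_3 = 14
cz_3 = 13.5
cx_4 = 3.75
cy_4 = 8.5
cz_4 = 1.25
d_4 = 5
h_4 = 5.5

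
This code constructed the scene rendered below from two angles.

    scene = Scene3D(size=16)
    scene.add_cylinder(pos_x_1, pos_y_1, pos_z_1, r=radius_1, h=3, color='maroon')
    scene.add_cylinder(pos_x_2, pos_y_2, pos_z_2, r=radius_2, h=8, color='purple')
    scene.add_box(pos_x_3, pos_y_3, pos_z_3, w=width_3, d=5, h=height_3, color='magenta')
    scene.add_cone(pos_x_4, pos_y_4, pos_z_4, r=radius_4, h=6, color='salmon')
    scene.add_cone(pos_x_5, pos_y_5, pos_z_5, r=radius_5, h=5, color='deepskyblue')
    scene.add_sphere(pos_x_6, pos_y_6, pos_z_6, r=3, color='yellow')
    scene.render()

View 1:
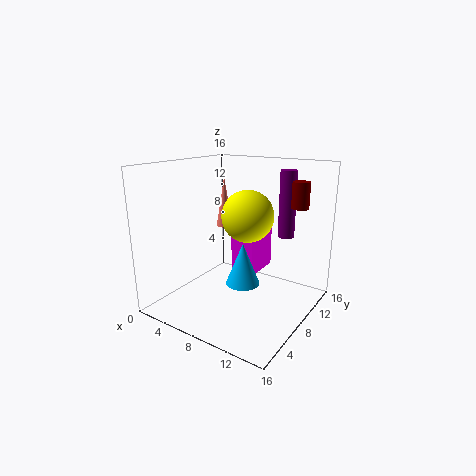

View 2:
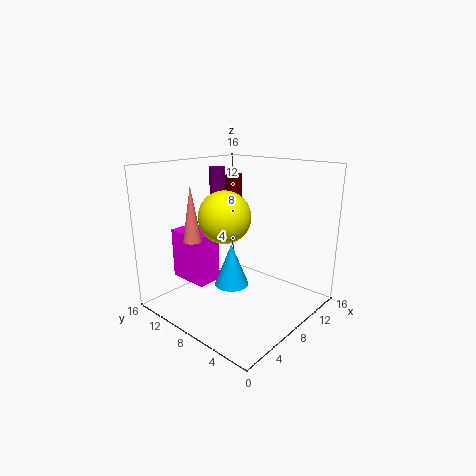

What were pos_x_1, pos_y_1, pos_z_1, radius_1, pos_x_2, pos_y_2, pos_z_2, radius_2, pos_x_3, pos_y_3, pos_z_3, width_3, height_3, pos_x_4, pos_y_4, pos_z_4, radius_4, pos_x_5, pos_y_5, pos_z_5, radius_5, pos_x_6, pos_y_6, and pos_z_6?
pos_x_1 = 13; pos_y_1 = 13; pos_z_1 = 11; radius_1 = 1; pos_x_2 = 11; pos_y_2 = 14; pos_z_2 = 7; radius_2 = 1; pos_x_3 = 5; pos_y_3 = 11; pos_z_3 = 2; width_3 = 3; height_3 = 6; pos_x_4 = 4; pos_y_4 = 11; pos_z_4 = 8; radius_4 = 1; pos_x_5 = 8; pos_y_5 = 9; pos_z_5 = 2; radius_5 = 2; pos_x_6 = 8; pos_y_6 = 10; pos_z_6 = 10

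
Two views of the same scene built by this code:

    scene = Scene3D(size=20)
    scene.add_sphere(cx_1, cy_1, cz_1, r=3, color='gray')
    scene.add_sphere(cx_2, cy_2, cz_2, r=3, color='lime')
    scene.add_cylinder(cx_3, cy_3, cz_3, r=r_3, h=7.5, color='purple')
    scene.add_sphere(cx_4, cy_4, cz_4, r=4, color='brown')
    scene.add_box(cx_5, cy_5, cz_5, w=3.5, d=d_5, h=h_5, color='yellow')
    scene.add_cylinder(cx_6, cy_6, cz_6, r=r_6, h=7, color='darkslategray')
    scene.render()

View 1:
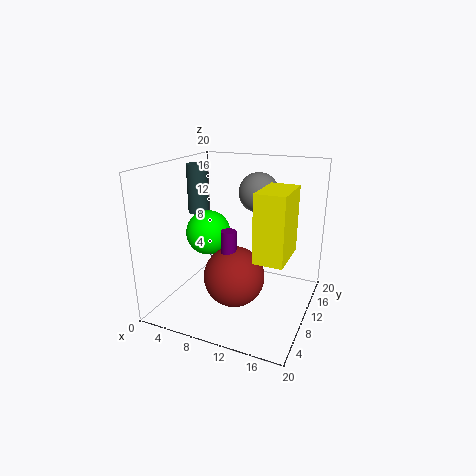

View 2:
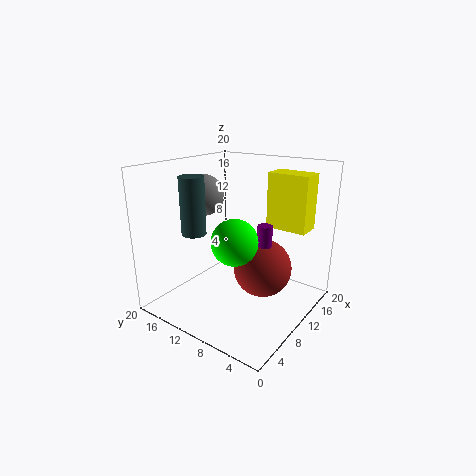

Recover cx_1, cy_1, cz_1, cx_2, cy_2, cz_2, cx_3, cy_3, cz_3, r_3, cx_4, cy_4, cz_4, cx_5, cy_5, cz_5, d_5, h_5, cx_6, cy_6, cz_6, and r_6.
cx_1 = 10.5
cy_1 = 16.5
cz_1 = 15
cx_2 = 6.5
cy_2 = 8
cz_2 = 11
cx_3 = 10.5
cy_3 = 6
cz_3 = 5
r_3 = 1
cx_4 = 11
cy_4 = 6.5
cz_4 = 6
cx_5 = 15
cy_5 = 2.5
cz_5 = 10.5
d_5 = 6
h_5 = 8
cx_6 = 3
cy_6 = 11.5
cz_6 = 12.5
r_6 = 1.5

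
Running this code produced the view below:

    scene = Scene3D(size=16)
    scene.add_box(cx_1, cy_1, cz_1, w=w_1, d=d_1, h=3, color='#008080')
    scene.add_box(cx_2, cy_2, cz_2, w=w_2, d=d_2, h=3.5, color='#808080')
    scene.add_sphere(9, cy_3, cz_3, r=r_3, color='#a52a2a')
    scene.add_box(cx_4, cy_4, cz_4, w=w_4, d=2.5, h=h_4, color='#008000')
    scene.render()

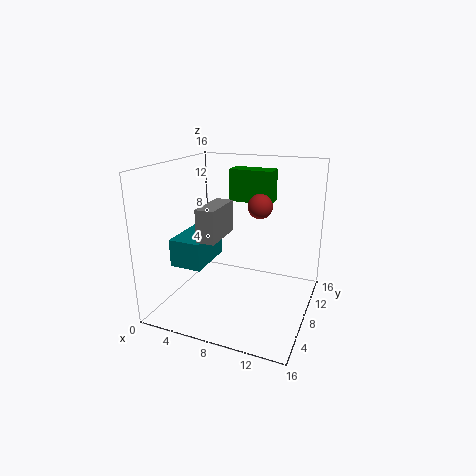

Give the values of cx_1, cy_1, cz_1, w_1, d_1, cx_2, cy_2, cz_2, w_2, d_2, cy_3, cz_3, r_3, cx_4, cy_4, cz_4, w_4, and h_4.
cx_1 = 2, cy_1 = 3.5, cz_1 = 5.5, w_1 = 3.5, d_1 = 5.5, cx_2 = 5, cy_2 = 4, cz_2 = 8.5, w_2 = 2, d_2 = 5, cy_3 = 12.5, cz_3 = 10.5, r_3 = 1.5, cx_4 = 4.5, cy_4 = 13.5, cz_4 = 10.5, w_4 = 5.5, h_4 = 4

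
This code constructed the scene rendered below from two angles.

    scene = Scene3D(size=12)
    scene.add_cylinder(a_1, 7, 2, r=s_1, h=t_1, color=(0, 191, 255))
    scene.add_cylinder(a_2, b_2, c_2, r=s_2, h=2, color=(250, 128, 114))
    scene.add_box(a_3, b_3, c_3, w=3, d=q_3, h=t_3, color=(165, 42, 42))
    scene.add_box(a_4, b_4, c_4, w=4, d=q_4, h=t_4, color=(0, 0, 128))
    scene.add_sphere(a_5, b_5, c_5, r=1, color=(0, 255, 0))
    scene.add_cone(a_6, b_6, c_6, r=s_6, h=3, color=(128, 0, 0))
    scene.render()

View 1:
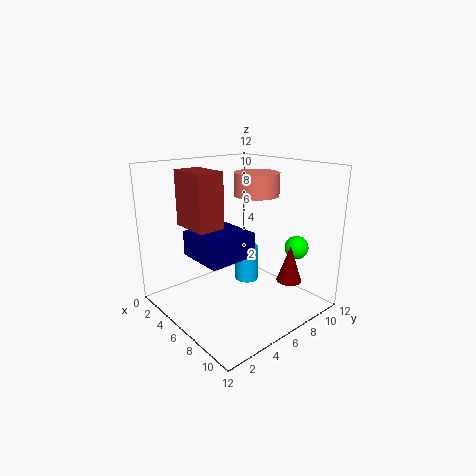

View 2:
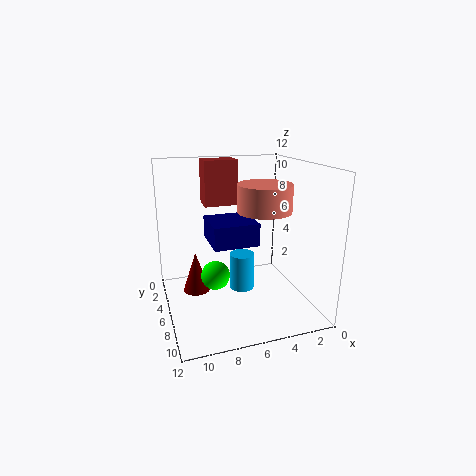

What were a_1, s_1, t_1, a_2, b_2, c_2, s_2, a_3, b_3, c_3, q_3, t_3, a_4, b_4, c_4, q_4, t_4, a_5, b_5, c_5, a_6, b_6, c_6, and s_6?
a_1 = 6
s_1 = 1
t_1 = 3
a_2 = 5
b_2 = 9
c_2 = 9
s_2 = 2
a_3 = 5
b_3 = 1
c_3 = 8
q_3 = 2
t_3 = 4
a_4 = 4
b_4 = 2
c_4 = 5
q_4 = 4
t_4 = 2
a_5 = 9
b_5 = 10
c_5 = 5
a_6 = 10
b_6 = 8
c_6 = 3
s_6 = 1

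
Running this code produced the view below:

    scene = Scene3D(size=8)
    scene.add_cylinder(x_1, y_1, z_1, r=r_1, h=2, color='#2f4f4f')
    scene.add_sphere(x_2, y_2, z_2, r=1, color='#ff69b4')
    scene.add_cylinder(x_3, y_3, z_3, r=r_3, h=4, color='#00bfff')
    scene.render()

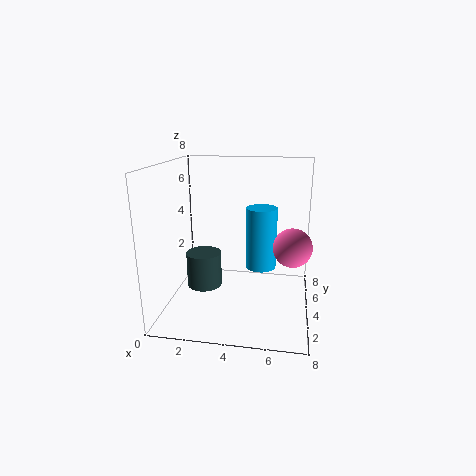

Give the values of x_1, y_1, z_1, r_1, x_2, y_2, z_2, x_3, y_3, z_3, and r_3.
x_1 = 2; y_1 = 4; z_1 = 1; r_1 = 1; x_2 = 7; y_2 = 3; z_2 = 4; x_3 = 5; y_3 = 7; z_3 = 1; r_3 = 1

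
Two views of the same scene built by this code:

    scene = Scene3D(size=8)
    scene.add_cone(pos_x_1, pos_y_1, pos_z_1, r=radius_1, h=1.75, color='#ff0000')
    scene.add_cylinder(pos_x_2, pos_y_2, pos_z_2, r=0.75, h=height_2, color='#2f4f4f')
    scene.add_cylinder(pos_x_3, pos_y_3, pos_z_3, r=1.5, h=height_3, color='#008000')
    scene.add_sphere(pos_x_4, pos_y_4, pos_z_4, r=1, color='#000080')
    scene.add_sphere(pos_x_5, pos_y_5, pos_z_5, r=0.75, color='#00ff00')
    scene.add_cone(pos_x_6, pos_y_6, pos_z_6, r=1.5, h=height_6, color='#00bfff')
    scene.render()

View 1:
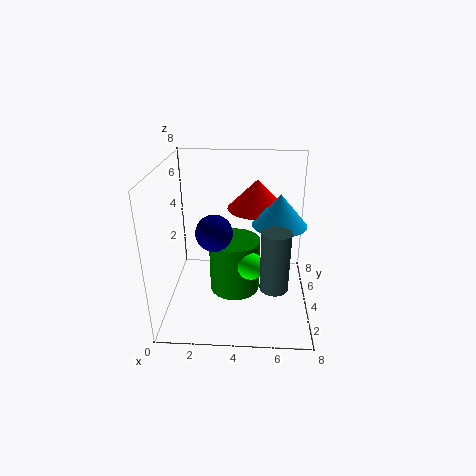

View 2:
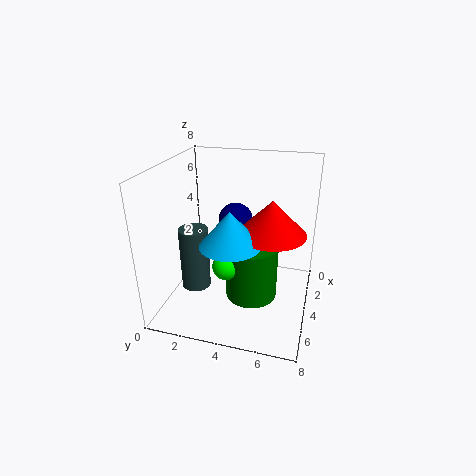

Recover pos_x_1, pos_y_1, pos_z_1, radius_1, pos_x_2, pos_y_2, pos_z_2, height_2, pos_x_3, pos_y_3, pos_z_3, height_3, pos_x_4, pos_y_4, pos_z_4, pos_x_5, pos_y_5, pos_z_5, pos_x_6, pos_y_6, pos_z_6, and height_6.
pos_x_1 = 5; pos_y_1 = 6; pos_z_1 = 5; radius_1 = 1.75; pos_x_2 = 6; pos_y_2 = 2.25; pos_z_2 = 2; height_2 = 3.25; pos_x_3 = 3.75; pos_y_3 = 4.75; pos_z_3 = 0.25; height_3 = 3.25; pos_x_4 = 2.75; pos_y_4 = 3.5; pos_z_4 = 4.5; pos_x_5 = 4.75; pos_y_5 = 3.5; pos_z_5 = 2.5; pos_x_6 = 6.25; pos_y_6 = 4.25; pos_z_6 = 4.75; height_6 = 1.75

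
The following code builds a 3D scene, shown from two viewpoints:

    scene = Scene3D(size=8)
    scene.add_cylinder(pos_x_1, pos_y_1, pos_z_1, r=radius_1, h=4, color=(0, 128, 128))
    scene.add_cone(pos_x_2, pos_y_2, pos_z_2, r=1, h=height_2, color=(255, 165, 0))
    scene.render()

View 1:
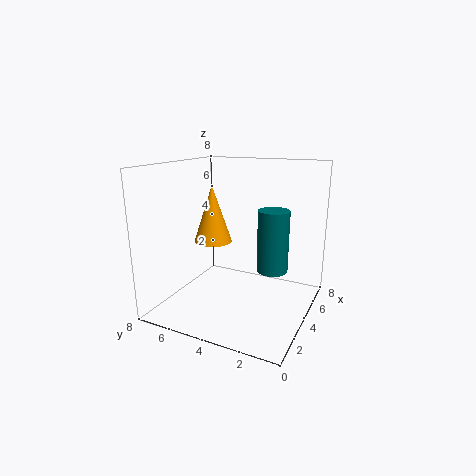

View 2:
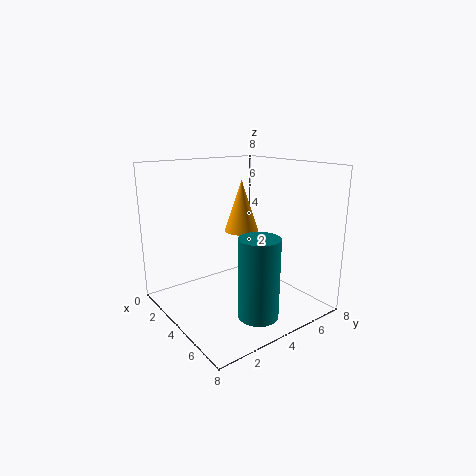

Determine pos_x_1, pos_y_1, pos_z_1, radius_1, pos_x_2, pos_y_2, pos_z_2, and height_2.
pos_x_1 = 7; pos_y_1 = 3; pos_z_1 = 1; radius_1 = 1; pos_x_2 = 3; pos_y_2 = 5; pos_z_2 = 4; height_2 = 3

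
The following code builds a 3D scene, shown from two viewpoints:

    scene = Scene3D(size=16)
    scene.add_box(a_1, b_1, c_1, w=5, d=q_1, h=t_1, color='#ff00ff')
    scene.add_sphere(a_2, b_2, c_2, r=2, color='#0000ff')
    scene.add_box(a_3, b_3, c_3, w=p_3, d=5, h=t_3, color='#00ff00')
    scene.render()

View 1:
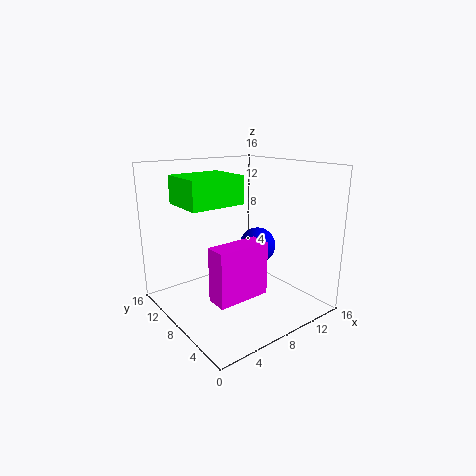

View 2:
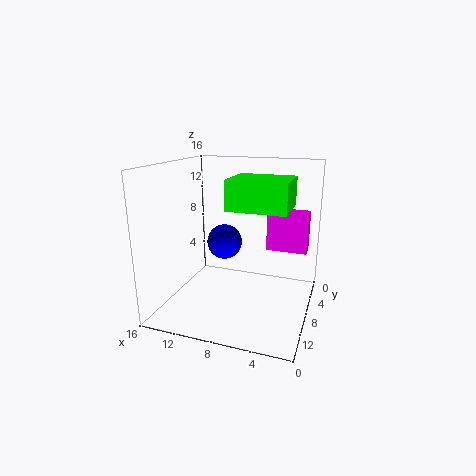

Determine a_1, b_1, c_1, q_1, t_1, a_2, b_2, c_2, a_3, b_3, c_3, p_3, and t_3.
a_1 = 1
b_1 = 1
c_1 = 5
q_1 = 2
t_1 = 5
a_2 = 10
b_2 = 7
c_2 = 7
a_3 = 2
b_3 = 7
c_3 = 12
p_3 = 6
t_3 = 3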